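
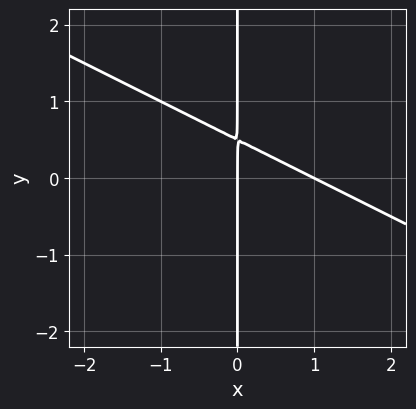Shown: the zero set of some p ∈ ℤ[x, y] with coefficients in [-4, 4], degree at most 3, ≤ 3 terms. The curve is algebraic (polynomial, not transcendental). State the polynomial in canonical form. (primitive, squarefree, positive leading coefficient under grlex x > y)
1. Degree: a generic line meets the curve in up to 2 points, so deg p = 2.
2. From the axis intercepts and sections: the visible y-axis segment lies entirely on the curve; among the integer gridlines, it crosses the x-axis at x ∈ {0, 1}.
3. Solving for integer coefficients yields p as stated.

x^2 + 2*x*y - x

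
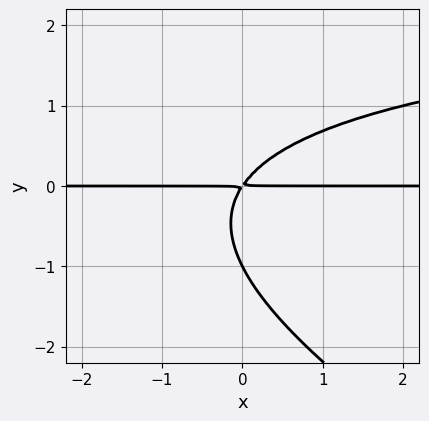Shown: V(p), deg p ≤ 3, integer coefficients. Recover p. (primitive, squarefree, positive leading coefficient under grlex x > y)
x*y^2 + 2*y^3 - 3*x*y + 2*y^2

First, degree: no degree-2 curve has this shape, so deg p = 3.
Then, from the axis intercepts and sections: every point of the x-axis in the box is on the curve; one y-axis crossing is at y = -1.
Finally, matching integer coefficients to the picture gives p.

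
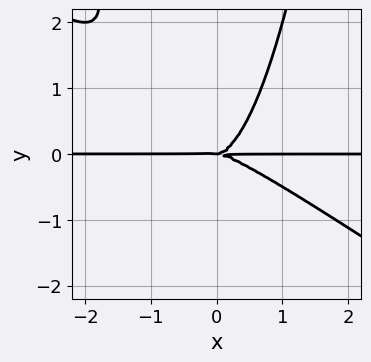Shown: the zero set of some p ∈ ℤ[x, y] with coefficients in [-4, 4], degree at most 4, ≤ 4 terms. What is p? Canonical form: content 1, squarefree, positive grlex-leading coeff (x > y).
2*x^3*y + 3*x^2*y^2 - 2*y^3

(a) deg p = 4. A generic line meets the curve in up to 4 points.
(b) Checking where it meets the axes: the visible x-axis segment lies entirely on the curve; one y-axis crossing is at y = 0.
(c) These observations pin down the coefficients.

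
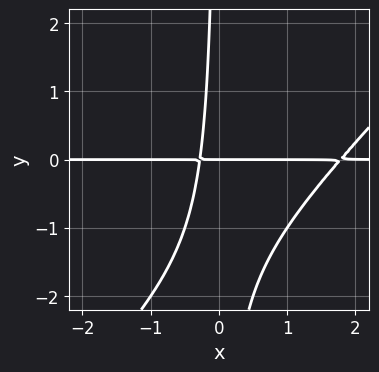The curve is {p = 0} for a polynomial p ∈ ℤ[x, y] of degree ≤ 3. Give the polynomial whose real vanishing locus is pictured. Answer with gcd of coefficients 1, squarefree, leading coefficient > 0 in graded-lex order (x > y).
2*x^2*y - 2*x*y^2 - 3*x*y - y

The degree is 3 — a generic line meets the curve in up to 3 points.
From the visible intercepts: every point of the x-axis in the box is on the curve; one y-axis crossing is at y = 0.
Together with the visible shape, these determine p as stated.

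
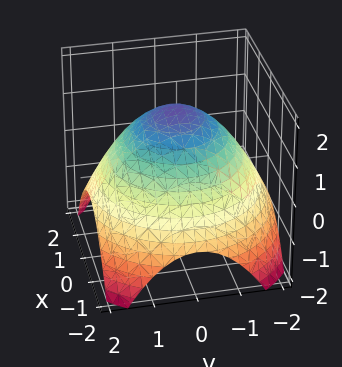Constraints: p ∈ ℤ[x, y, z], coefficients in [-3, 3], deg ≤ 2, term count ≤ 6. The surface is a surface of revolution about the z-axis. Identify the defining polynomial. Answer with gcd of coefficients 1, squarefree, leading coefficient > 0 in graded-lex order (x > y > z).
x^2 + y^2 + 2*z - 3

First, deg p = 2. A generic line meets the surface in up to 2 points.
Next, symmetries: rotational symmetry about the z-axis ⇒ p depends on x, y only through x² + y².
Next, against the integer gridlines: a circular section at z = 0 has radius between 1 and 2.
Finally, these observations pin down the coefficients.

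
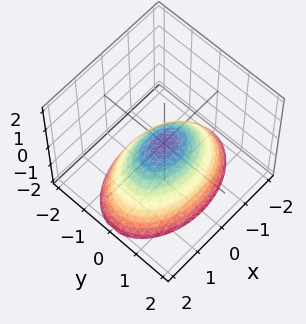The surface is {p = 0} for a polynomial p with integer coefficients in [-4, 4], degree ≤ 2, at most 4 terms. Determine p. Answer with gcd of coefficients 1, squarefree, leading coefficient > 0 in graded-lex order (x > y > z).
(a) Degree: a single bowl opening along one axis; a quadric, so deg p = 2.
(b) Symmetries: the x ↦ −x reflection is a symmetry, so x appears only in even powers; the y ↦ −y reflection is a symmetry, so y appears only in even powers.
(c) Checking where it meets the axes: it meets the z-axis at z = 0 (among the integer gridlines); one y-axis crossing is at y = 0.
(d) Together with the visible shape, these determine p as stated.

x^2 + 2*y^2 + 2*z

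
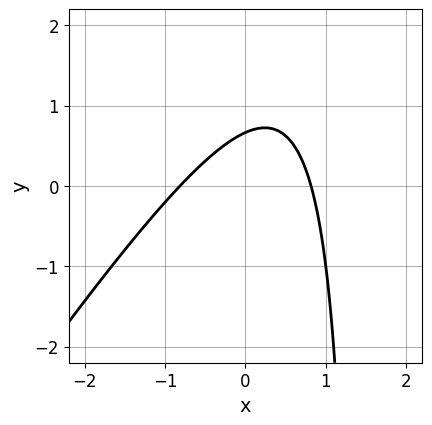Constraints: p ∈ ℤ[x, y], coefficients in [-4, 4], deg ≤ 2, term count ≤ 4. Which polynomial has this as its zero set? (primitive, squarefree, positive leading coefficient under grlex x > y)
3*x^2 - 2*x*y + 3*y - 2

First, degree: a generic line meets the curve in up to 2 points, so deg p = 2.
Finally, solving for integer coefficients yields p as stated.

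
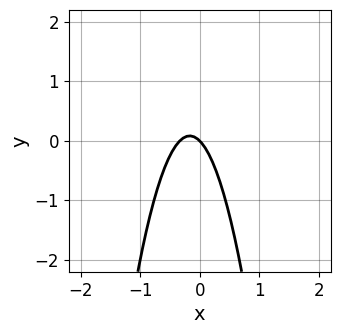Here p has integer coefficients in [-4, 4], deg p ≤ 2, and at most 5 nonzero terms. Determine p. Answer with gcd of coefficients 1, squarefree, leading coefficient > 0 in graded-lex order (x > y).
3*x^2 + x + y

1. deg p = 2. The shape is more complex than any degree-1 curve.
2. Reading off the gridlines: it meets the y-axis at y = 0 (among the integer gridlines); one x-axis crossing is at x = 0.
3. Solving for integer coefficients yields p as stated.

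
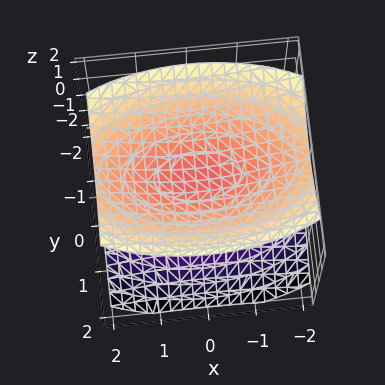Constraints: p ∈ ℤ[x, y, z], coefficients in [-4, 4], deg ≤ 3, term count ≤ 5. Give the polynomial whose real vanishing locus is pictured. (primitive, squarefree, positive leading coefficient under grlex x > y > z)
x^2 + 3*y^2 - 3*z^2 + 1

1. I count 2 distinct pieces.
2. The degree is 2 — two separate bowl-shaped sheets opening away from each other; a quadric.
3. Symmetries: the y ↦ −y reflection is a symmetry, so y appears only in even powers; it's symmetric under x → −x, forcing even powers of x; the z ↦ −z reflection is a symmetry, so z appears only in even powers.
4. Checking where it meets the axes: the surface avoids every integer x-axis point in the box; no y-intercept at any integer in the box.
5. Matching integer coefficients to the picture gives p.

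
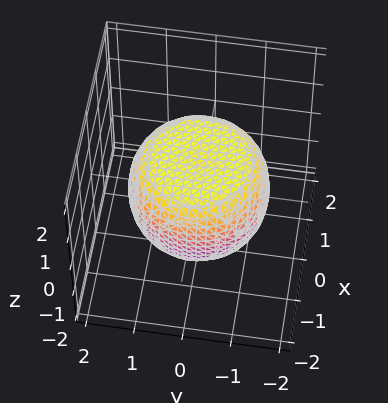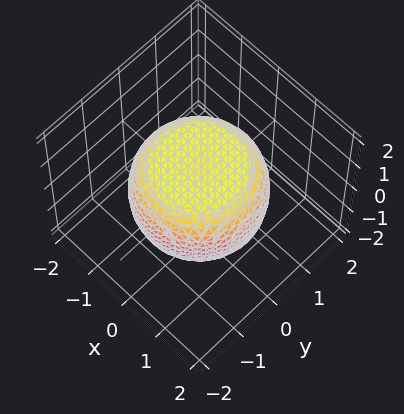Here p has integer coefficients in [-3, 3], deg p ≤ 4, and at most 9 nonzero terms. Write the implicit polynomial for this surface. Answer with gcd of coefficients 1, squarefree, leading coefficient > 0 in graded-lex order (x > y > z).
x^4 + 2*x^2*y^2 + y^4 - x^2 - y^2 + 2*z^2 - 2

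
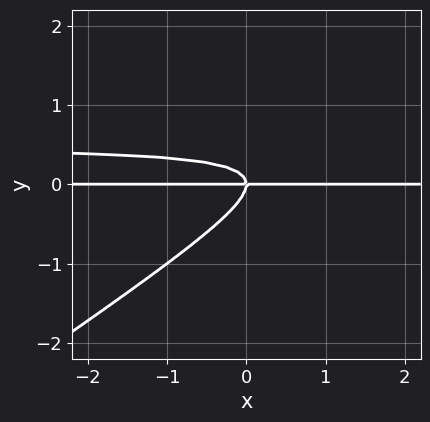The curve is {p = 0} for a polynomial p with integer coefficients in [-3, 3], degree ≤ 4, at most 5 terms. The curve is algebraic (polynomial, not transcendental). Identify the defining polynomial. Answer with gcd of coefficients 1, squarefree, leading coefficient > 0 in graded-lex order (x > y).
2*x*y^2 - 3*y^3 - x*y

1. Degree: no degree-2 curve has this shape, so deg p = 3.
2. Reading off the gridlines: it meets the y-axis at y = 0 (among the integer gridlines); every point of the x-axis in the box is on the curve.
3. The integer polynomial consistent with all of this is the stated p.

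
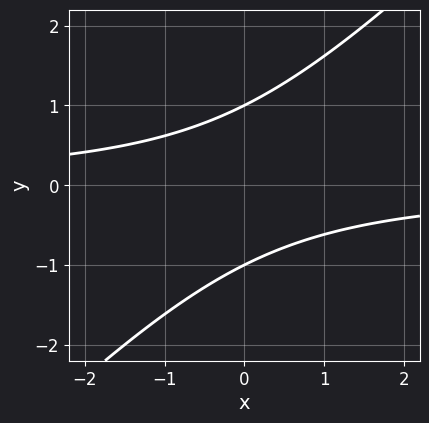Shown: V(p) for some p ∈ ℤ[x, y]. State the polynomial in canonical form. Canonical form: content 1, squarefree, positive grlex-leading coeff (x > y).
x*y - y^2 + 1

(a) deg p = 2. The shape is more complex than any degree-1 curve.
(b) From the axis intercepts and sections: it misses every integer gridline on the x-axis; among the integer gridlines, it crosses the y-axis at y ∈ {-1, 1}.
(c) Solving for integer coefficients yields p as stated.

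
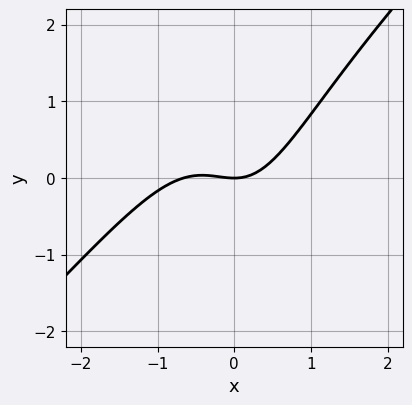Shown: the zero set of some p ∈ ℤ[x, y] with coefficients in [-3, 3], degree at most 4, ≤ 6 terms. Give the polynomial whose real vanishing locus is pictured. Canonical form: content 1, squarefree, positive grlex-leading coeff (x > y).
3*x^3 - 3*x^2*y + 2*x^2 - 3*y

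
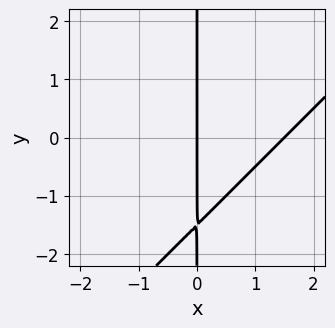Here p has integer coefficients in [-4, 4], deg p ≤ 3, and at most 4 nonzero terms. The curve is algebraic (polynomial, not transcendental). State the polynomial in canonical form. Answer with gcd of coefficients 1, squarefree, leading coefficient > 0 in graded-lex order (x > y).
1. deg p = 2.
2. Checking where it meets the axes: every point of the y-axis in the box is on the curve; it crosses the x-axis at the gridline x = 0.
3. Putting this together gives p.

2*x^2 - 2*x*y - 3*x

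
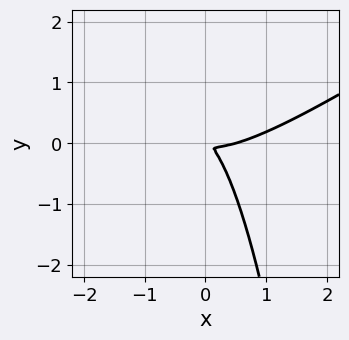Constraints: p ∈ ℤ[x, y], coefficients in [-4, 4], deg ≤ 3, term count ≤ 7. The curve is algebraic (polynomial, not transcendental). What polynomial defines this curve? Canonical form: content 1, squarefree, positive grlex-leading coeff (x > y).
First, deg p = 3. A generic line meets the curve in up to 3 points.
Finally, solving for integer coefficients yields p as stated.

2*x^3 - 3*x^2*y - x^2 - 2*x*y - 2*y^2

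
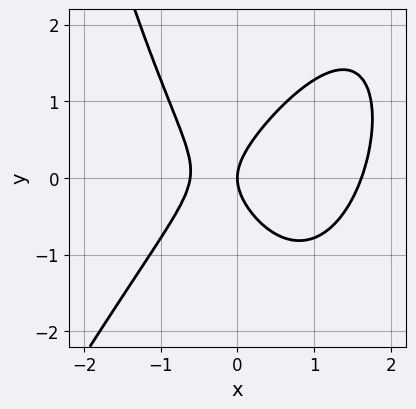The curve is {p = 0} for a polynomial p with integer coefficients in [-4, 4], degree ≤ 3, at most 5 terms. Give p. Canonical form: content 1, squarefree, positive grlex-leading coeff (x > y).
2*x^3 - x^2*y - 2*x^2 + 2*y^2 - 2*x

First, deg p = 3.
Next, from the visible intercepts: it crosses the x-axis at the gridline x = 0; one y-axis crossing is at y = 0.
Finally, assembling these constraints gives the stated polynomial.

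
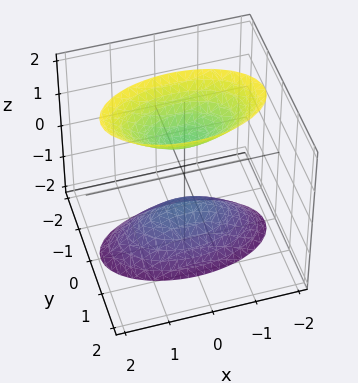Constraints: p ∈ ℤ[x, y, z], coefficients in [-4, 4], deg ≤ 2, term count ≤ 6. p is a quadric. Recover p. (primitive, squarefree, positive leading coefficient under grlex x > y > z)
There are 2 components.
The degree is 2 — two separate bowl-shaped sheets opening away from each other; a quadric.
Symmetries: it's symmetric under y → −y, forcing even powers of y; the x ↦ −x reflection is a symmetry, so x appears only in even powers; the z ↦ −z reflection is a symmetry, so z appears only in even powers.
From the visible intercepts: it misses every integer gridline on the y-axis; among the integer gridlines, it crosses the z-axis at z ∈ {-1, 1}; the surface avoids every integer x-axis point in the box.
These observations pin down the coefficients.

x^2 + 3*y^2 - z^2 + 1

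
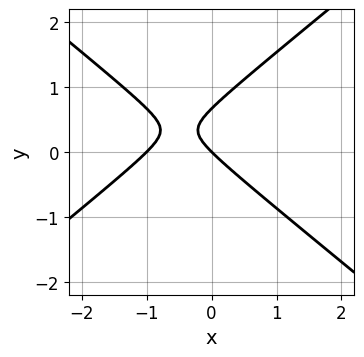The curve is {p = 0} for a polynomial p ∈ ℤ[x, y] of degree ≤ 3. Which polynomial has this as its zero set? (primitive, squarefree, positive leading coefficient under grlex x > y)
2*x^2 - 3*y^2 + 2*x + 2*y

1. Degree: the shape is more complex than any degree-1 curve, so deg p = 2.
2. Observable constraints: the x-axis gridline crossings are at x ∈ {-1, 0}; it meets the y-axis at y = 0 (among the integer gridlines).
3. The integer polynomial consistent with all of this is the stated p.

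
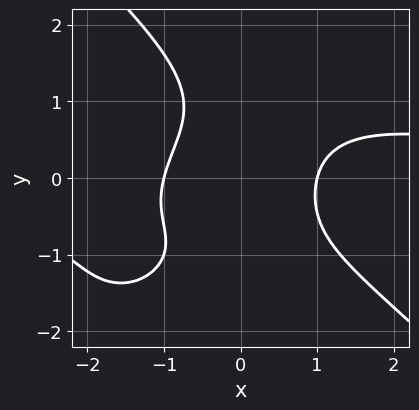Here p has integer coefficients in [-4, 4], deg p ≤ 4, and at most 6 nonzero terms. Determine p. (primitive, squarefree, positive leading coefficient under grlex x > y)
(a) The degree is 4 — no degree-3 curve has this shape.
(b) From the axis intercepts and sections: among the integer gridlines, it crosses the x-axis at x ∈ {-1, 1}; the curve avoids every integer y-axis point in the box.
(c) Solving for integer coefficients yields p as stated.

x^3*y + y^4 + 2*x*y^2 - 2*x^2 + 2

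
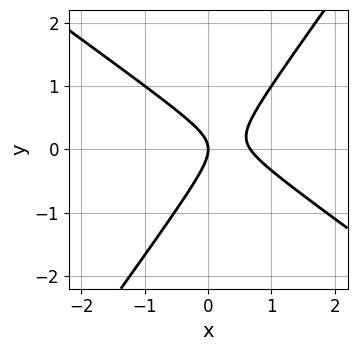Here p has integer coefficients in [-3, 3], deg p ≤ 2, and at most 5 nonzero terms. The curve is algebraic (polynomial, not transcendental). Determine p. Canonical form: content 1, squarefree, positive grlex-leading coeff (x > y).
3*x^2 + 2*x*y - 3*y^2 - 2*x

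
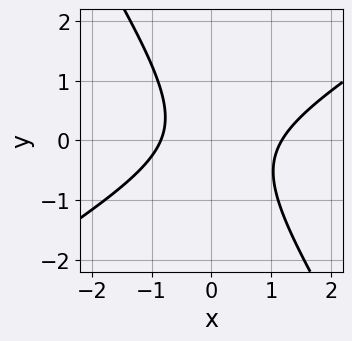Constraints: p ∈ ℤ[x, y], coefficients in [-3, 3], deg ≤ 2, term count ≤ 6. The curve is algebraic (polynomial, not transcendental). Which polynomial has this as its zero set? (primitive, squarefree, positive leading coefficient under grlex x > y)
3*x^2 - 3*x*y - 3*y^2 - x - 3

1. Degree: no degree-1 curve has this shape, so deg p = 2.
2. From the visible intercepts: it misses every integer gridline on the y-axis.
3. Fitting integer coefficients to these (and the overall shape) gives p.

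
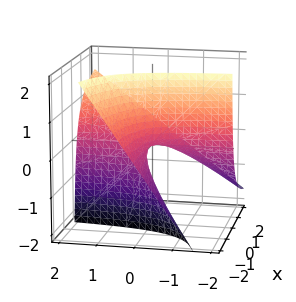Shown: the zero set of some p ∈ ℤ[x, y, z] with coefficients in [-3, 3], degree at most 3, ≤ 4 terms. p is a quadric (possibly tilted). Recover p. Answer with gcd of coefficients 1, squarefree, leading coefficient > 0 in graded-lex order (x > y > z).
First, deg p = 2.
Then, from the axis intercepts and sections: every point of the x-axis in the box is on the surface; every point of the y-axis in the box is on the surface; one z-axis crossing is at z = 0.
Finally, fitting integer coefficients to these (and the overall shape) gives p.

3*x*y - 3*x*z - 2*z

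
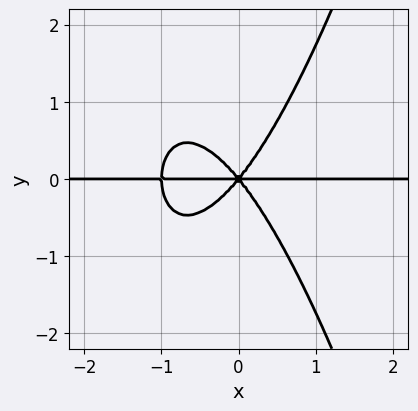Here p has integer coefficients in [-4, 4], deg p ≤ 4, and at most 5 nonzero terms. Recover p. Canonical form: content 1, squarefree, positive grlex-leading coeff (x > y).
3*x^3*y + 3*x^2*y - 2*y^3

1. The degree is 4 — no degree-3 curve has this shape.
2. From the axis intercepts and sections: it meets the y-axis at y = 0 (among the integer gridlines); the visible x-axis segment lies entirely on the curve.
3. The integer polynomial consistent with all of this is the stated p.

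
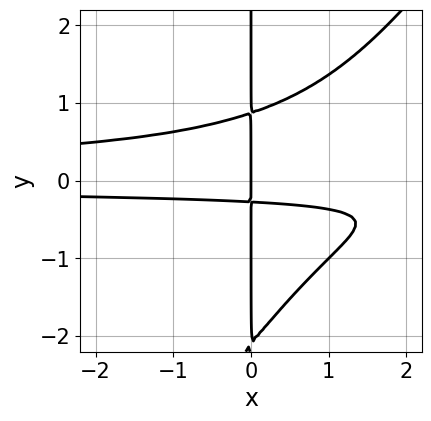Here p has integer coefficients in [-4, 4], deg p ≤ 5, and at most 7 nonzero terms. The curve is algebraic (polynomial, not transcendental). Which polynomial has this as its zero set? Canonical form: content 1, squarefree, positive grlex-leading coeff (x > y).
The degree is 4 — a generic line meets the curve in up to 4 points.
Against the integer gridlines: it crosses the x-axis at the gridline x = 0; every point of the y-axis in the box is on the curve.
Solving for integer coefficients yields p as stated.

3*x^2*y^2 - 2*x*y^3 - 3*x*y^2 + 3*x*y + x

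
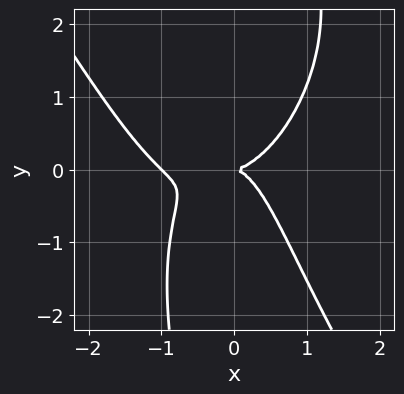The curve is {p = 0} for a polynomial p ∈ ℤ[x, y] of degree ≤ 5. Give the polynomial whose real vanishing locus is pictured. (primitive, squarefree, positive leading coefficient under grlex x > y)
3*x^4 + x*y^3 + 3*x^3 - 3*x^2*y - 3*y^2

(a) deg p = 4.
(b) Checking where it meets the axes: it meets the y-axis at y = 0 (among the integer gridlines); among the integer gridlines, it crosses the x-axis at x ∈ {-1, 0}.
(c) These observations pin down the coefficients.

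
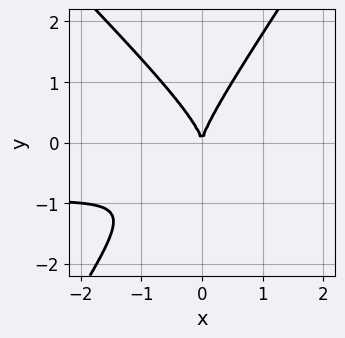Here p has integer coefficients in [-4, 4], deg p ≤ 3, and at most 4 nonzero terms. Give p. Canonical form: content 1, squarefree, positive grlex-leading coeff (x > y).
3*x^2*y + x*y^2 - 2*y^3 + 3*x^2

First, degree: a generic line meets the curve in up to 3 points, so deg p = 3.
Next, observable constraints: it crosses the x-axis at the gridline x = 0; it crosses the y-axis at the gridline y = 0.
Finally, putting this together gives p.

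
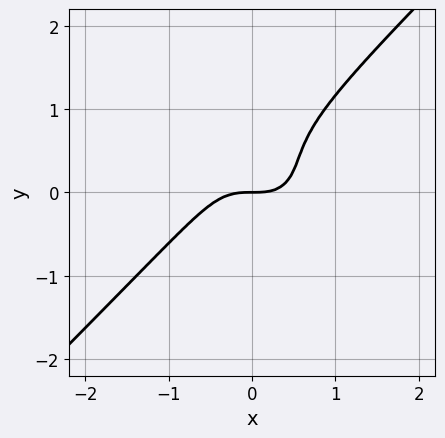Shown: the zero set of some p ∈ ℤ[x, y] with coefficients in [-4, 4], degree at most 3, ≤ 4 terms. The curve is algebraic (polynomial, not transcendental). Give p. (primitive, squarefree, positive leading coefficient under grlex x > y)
The degree is 3 — a generic line meets the curve in up to 3 points.
From the visible intercepts: it crosses the x-axis at the gridline x = 0; it meets the y-axis at y = 0 (among the integer gridlines).
Assembling these constraints gives the stated polynomial.

3*x^3 - 3*y^3 + 3*y^2 - 2*y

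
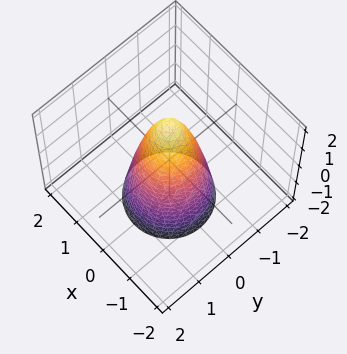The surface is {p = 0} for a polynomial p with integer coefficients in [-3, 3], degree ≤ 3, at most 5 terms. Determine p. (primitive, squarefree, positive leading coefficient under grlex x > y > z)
1. Degree: a generic line meets the surface in up to 2 points, so deg p = 2.
2. Symmetries: the surface is invariant under rotation about z: p = q(x² + y², z).
3. Checking where it meets the axes: a circular section at z = -1 has radius exactly 1; it crosses the z-axis at the gridline z = 2.
4. These observations pin down the coefficients.

3*x^2 + 3*y^2 + z - 2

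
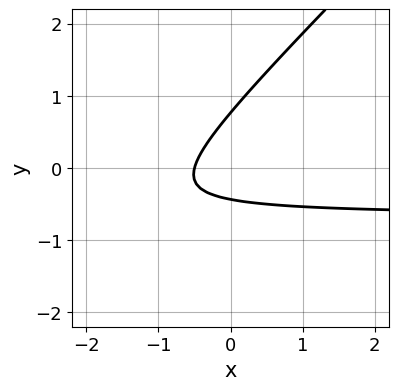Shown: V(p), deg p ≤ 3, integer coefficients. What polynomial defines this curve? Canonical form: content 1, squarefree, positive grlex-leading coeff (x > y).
3*x*y - 3*y^2 + 2*x + y + 1

1. Degree: a generic line meets the curve in up to 2 points, so deg p = 2.
2. Matching integer coefficients to the picture gives p.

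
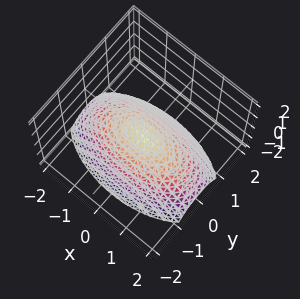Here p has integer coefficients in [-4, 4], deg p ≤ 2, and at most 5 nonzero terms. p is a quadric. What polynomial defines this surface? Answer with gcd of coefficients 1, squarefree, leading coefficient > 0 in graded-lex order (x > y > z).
x^2 + 3*y^2 + 3*z

(a) The degree is 2 — a single bowl opening along one axis; a quadric.
(b) Symmetries: the y ↦ −y reflection is a symmetry, so y appears only in even powers; mirror symmetry x ↦ −x ⇒ only even powers of x.
(c) From the visible intercepts: one z-axis crossing is at z = 0; one y-axis crossing is at y = 0.
(d) Solving for integer coefficients yields p as stated.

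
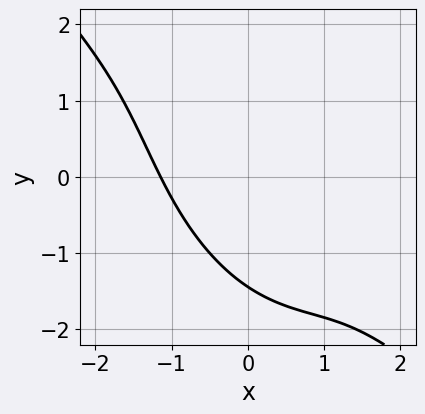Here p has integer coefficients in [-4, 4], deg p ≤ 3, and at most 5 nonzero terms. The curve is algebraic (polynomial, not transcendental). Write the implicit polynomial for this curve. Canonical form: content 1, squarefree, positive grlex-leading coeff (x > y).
deg p = 3.
Matching integer coefficients to the picture gives p.

2*x^3 + 3*x^2*y + 2*x*y^2 + y^3 + 3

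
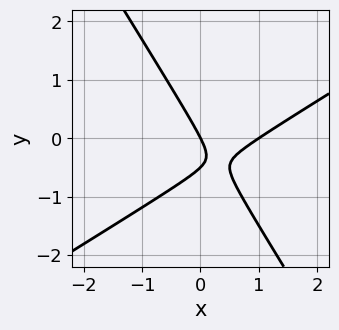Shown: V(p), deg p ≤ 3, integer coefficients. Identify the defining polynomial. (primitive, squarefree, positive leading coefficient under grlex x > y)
First, deg p = 2.
Then, from the visible intercepts: the x-axis gridline crossings are at x ∈ {0, 1}; it crosses the y-axis at the gridline y = 0.
Finally, the integer polynomial consistent with all of this is the stated p.

2*x^2 - 2*x*y - 2*y^2 - 2*x - y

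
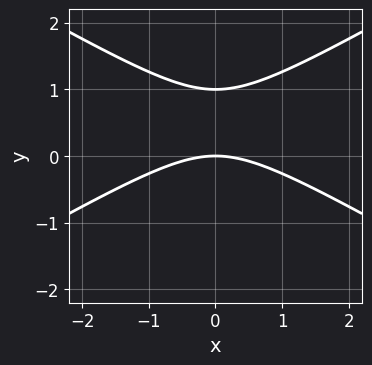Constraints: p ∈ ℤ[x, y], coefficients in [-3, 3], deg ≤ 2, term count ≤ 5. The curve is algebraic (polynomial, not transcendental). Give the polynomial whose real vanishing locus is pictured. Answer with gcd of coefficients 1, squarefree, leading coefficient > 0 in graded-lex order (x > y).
x^2 - 3*y^2 + 3*y

First, deg p = 2. The shape is more complex than any degree-1 curve.
Next, symmetries: mirror symmetry x ↦ −x ⇒ only even powers of x.
Then, from the axis intercepts and sections: it crosses the x-axis at the gridline x = 0; the y-axis gridline crossings are at y ∈ {0, 1}.
Finally, fitting integer coefficients to these (and the overall shape) gives p.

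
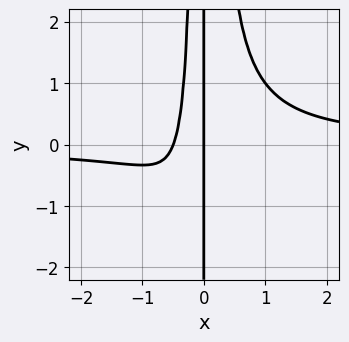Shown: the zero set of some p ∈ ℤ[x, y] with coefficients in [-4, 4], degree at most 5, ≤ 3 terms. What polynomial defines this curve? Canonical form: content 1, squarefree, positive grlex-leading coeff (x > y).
3*x^3*y - 2*x^2 - x

Degree: no degree-3 curve has this shape, so deg p = 4.
From the axis intercepts and sections: it crosses the x-axis at the gridline x = 0; every point of the y-axis in the box is on the curve.
Fitting integer coefficients to these (and the overall shape) gives p.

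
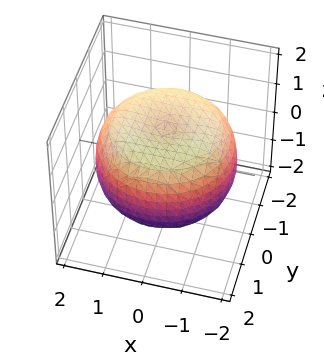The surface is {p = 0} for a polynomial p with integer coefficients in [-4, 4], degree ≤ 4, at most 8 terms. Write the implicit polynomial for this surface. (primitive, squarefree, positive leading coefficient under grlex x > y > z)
x^4 + 2*x^2*y^2 + y^4 - 2*x^2 - 2*y^2 + 3*z^2 - 3

1. deg p = 4. A generic line meets the surface in up to 4 points.
2. Symmetry: the surface is invariant under rotation about z: p = q(x² + y², z).
3. From the axis intercepts and sections: a circular section at z = 0 has radius between 1 and 2; the z-axis gridline crossings are at z ∈ {-1, 1}.
4. Fitting integer coefficients to these (and the overall shape) gives p.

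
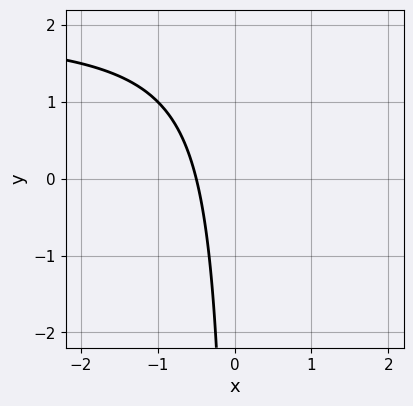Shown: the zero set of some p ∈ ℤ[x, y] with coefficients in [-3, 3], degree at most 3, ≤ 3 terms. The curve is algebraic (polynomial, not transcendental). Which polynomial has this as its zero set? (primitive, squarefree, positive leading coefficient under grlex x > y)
1. deg p = 2. The shape is more complex than any degree-1 curve.
2. From the visible intercepts: it misses every integer gridline on the y-axis.
3. Solving for integer coefficients yields p as stated.

x*y - 2*x - 1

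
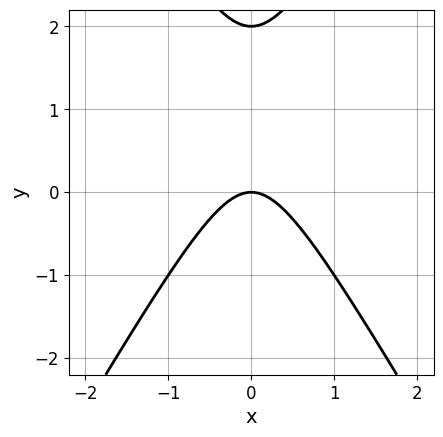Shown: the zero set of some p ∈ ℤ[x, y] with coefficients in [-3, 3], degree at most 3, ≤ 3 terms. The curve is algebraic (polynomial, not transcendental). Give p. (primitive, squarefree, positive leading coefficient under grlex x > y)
1. deg p = 2. No degree-1 curve has this shape.
2. Symmetries: mirror symmetry x ↦ −x ⇒ only even powers of x.
3. Observable constraints: among the integer gridlines, it crosses the y-axis at y ∈ {0, 2}; one x-axis crossing is at x = 0.
4. Solving for integer coefficients yields p as stated.

3*x^2 - y^2 + 2*y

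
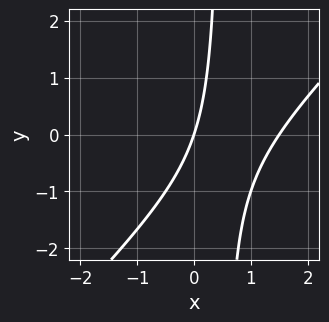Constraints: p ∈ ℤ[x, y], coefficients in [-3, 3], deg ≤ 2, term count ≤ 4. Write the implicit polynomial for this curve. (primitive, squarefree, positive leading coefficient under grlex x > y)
2*x^2 - 2*x*y - 3*x + y

First, deg p = 2. A generic line meets the curve in up to 2 points.
Next, checking where it meets the axes: it crosses the x-axis at the gridline x = 0; it crosses the y-axis at the gridline y = 0.
Finally, these observations pin down the coefficients.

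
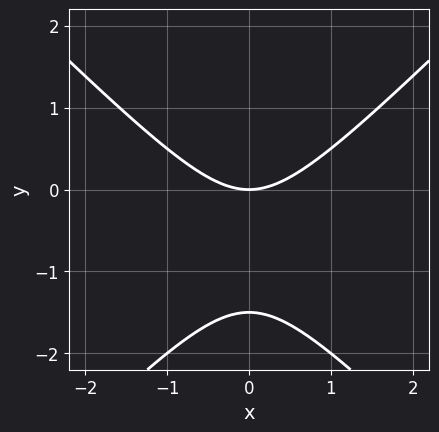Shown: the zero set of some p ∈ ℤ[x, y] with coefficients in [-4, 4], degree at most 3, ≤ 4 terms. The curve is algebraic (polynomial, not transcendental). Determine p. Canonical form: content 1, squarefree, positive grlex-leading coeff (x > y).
2*x^2 - 2*y^2 - 3*y

1. deg p = 2. A generic line meets the curve in up to 2 points.
2. Symmetries: the x ↦ −x reflection is a symmetry, so x appears only in even powers.
3. Checking where it meets the axes: it crosses the y-axis at the gridline y = 0; it crosses the x-axis at the gridline x = 0.
4. Fitting integer coefficients to these (and the overall shape) gives p.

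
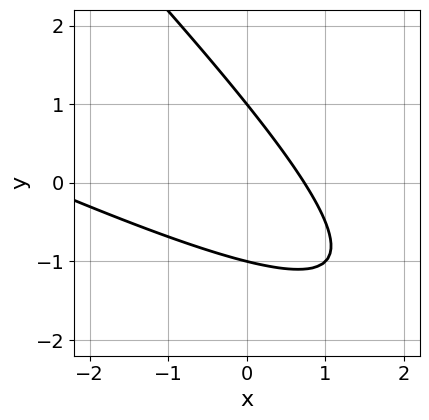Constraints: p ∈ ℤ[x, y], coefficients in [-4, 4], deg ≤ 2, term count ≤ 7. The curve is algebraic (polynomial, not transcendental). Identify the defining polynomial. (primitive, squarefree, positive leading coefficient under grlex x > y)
x^2 + 3*x*y + 2*y^2 + 2*x - 2

(a) deg p = 2.
(b) From the axis intercepts and sections: the y-axis gridline crossings are at y ∈ {-1, 1}.
(c) These observations pin down the coefficients.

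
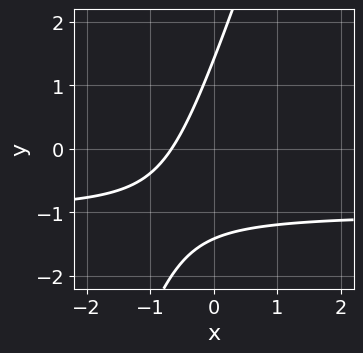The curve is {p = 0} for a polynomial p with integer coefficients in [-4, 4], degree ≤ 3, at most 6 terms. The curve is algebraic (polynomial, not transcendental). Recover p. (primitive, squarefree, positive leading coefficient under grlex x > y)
First, deg p = 2. The shape is more complex than any degree-1 curve.
Finally, matching integer coefficients to the picture gives p.

3*x*y - y^2 + 3*x + 2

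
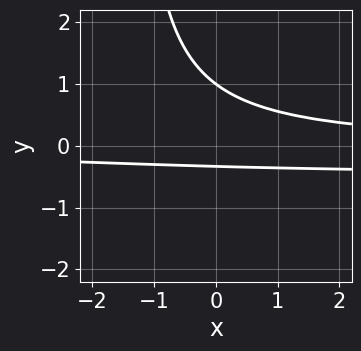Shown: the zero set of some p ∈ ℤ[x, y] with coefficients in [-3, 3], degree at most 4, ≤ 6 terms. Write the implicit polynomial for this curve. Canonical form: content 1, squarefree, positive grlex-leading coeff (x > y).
(a) Degree: no degree-2 curve has this shape, so deg p = 3.
(b) From the visible intercepts: the curve avoids every integer x-axis point in the box; it crosses the y-axis at the gridline y = 1.
(c) The integer polynomial consistent with all of this is the stated p.

2*x*y^2 + x*y + 3*y^2 - 2*y - 1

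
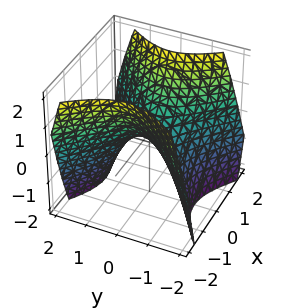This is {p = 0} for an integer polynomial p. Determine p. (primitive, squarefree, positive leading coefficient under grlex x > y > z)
x^2 - y^2 - z

Degree: a hyperbolic paraboloid; a quadric, so deg p = 2.
Symmetries: the y ↦ −y reflection is a symmetry, so y appears only in even powers; the x ↦ −x reflection is a symmetry, so x appears only in even powers.
Reading off the gridlines: it meets the z-axis at z = 0 (among the integer gridlines); it meets the y-axis at y = 0 (among the integer gridlines).
Fitting integer coefficients to these (and the overall shape) gives p.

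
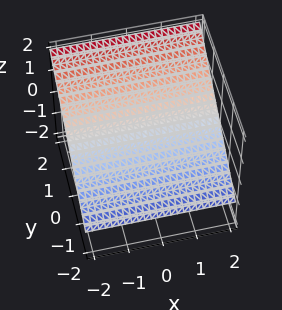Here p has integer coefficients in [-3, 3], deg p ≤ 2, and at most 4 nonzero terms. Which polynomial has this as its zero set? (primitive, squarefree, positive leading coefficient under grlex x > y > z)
(a) Degree: the surface is flat (a plane), so deg p = 1.
(b) Observable constraints: one y-axis crossing is at y = -1; the surface avoids every integer x-axis point in the box.
(c) The integer polynomial consistent with all of this is the stated p.

2*y - 3*z + 2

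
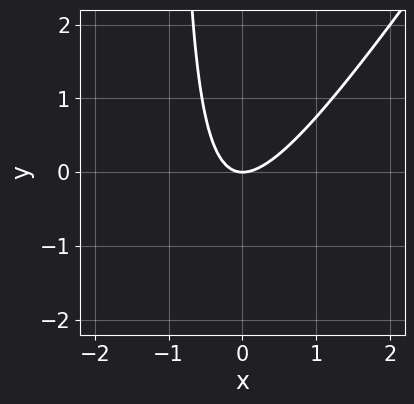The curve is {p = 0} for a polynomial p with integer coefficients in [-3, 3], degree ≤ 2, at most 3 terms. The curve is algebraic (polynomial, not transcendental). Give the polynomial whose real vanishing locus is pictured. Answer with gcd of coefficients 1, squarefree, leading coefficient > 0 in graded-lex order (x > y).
3*x^2 - 2*x*y - 2*y

1. deg p = 2. The shape is more complex than any degree-1 curve.
2. Against the integer gridlines: it crosses the y-axis at the gridline y = 0; one x-axis crossing is at x = 0.
3. Solving for integer coefficients yields p as stated.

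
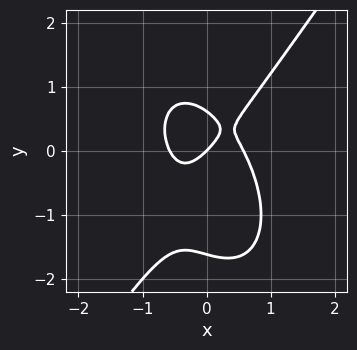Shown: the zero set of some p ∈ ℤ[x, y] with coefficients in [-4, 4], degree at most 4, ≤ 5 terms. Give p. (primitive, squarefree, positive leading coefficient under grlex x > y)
3*x^3 - y^3 - y^2 - x + y

First, degree: the shape is more complex than any degree-2 curve, so deg p = 3.
Then, from the visible intercepts: it meets the y-axis at y = 0 (among the integer gridlines); it meets the x-axis at x = 0 (among the integer gridlines).
Finally, the integer polynomial consistent with all of this is the stated p.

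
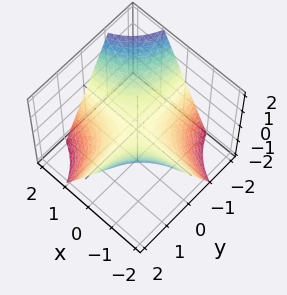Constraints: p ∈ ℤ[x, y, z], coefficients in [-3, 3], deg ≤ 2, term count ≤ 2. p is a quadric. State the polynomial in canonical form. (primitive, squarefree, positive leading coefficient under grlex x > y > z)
x*y + z

First, degree: a saddle surface; a quadric, so deg p = 2.
Next, against the integer gridlines: one z-axis crossing is at z = 0; the visible y-axis segment lies entirely on the surface; every point of the x-axis in the box is on the surface.
Finally, putting this together gives p.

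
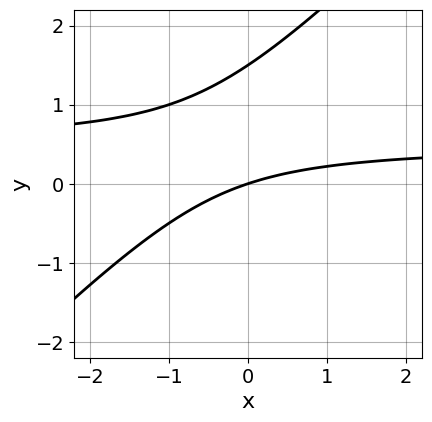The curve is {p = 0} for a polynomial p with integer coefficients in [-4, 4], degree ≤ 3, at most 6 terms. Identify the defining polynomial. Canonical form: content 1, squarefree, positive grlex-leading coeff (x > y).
2*x*y - 2*y^2 - x + 3*y

(a) deg p = 2.
(b) Reading off the gridlines: one x-axis crossing is at x = 0; it crosses the y-axis at the gridline y = 0.
(c) Fitting integer coefficients to these (and the overall shape) gives p.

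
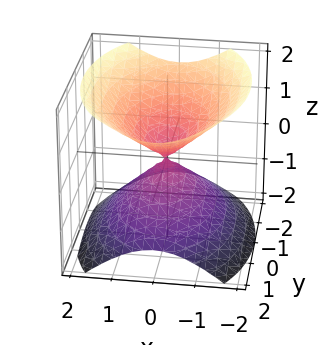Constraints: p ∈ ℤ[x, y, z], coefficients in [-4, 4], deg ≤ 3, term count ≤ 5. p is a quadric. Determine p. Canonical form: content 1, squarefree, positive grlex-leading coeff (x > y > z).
There are 2 components. They look like related sheets of one shape, so recover p as a whole.
Degree: a double cone through the origin; a quadric, so deg p = 2.
Symmetries: mirror symmetry z ↦ −z ⇒ only even powers of z; it's symmetric under x → −x, forcing even powers of x; it's symmetric under y → −y, forcing even powers of y.
Observable constraints: it crosses the z-axis at the gridline z = 0; it meets the y-axis at y = 0 (among the integer gridlines); one x-axis crossing is at x = 0.
The integer polynomial consistent with all of this is the stated p.

2*x^2 + y^2 - 2*z^2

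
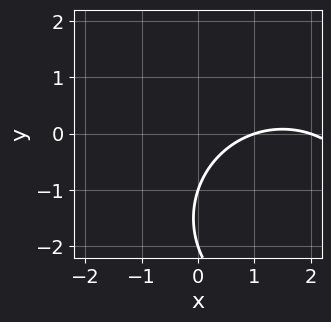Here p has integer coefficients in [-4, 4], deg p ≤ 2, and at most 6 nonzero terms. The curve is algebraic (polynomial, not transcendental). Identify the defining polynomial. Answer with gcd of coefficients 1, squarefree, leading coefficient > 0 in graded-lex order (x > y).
x^2 + y^2 - 3*x + 3*y + 2

The degree is 2 — a generic line meets the curve in up to 2 points.
From the axis intercepts and sections: the x-axis gridline crossings are at x ∈ {1, 2}; among the integer gridlines, it crosses the y-axis at y ∈ {-2, -1}.
Solving for integer coefficients yields p as stated.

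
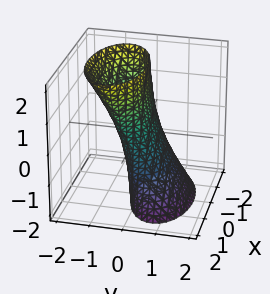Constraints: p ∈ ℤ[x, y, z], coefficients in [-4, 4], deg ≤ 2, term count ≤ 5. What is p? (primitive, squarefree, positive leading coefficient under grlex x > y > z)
(a) deg p = 2.
(b) From the visible intercepts: no z-intercept at any integer in the box; the x-axis gridline crossings are at x ∈ {-1, 1}.
(c) Putting this together gives p.

x^2 + 3*y^2 + 2*y*z - 1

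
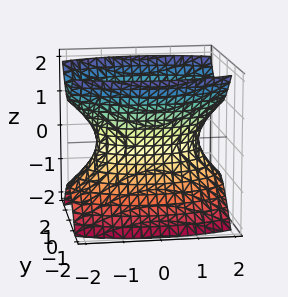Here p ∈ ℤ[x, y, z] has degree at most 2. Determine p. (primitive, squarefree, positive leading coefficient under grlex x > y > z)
1. The degree is 2 — one connected sheet with a waist; a quadric.
2. Symmetries: it's symmetric under z → −z, forcing even powers of z; mirror symmetry x ↦ −x ⇒ only even powers of x; it's symmetric under y → −y, forcing even powers of y.
3. From the visible intercepts: the surface avoids every integer z-axis point in the box.
4. Solving for integer coefficients yields p as stated.

x^2 + 3*y^2 - 2*z^2 - 2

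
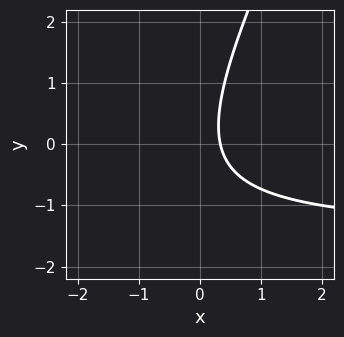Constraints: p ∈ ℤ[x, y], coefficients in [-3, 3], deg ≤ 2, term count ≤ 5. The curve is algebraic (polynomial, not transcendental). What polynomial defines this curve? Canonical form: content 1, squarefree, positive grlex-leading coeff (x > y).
2*x*y - y^2 + 3*x - 1

(a) deg p = 2. No degree-1 curve has this shape.
(b) Against the integer gridlines: the curve avoids every integer y-axis point in the box.
(c) Assembling these constraints gives the stated polynomial.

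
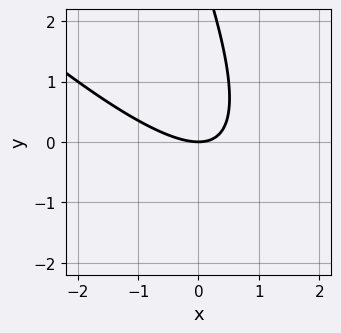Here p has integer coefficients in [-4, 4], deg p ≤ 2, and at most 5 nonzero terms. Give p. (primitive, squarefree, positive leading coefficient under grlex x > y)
2*x^2 + 3*x*y + y^2 - 3*y

First, the degree is 2 — the shape is more complex than any degree-1 curve.
Next, observable constraints: it crosses the y-axis at the gridline y = 0; one x-axis crossing is at x = 0.
Finally, matching integer coefficients to the picture gives p.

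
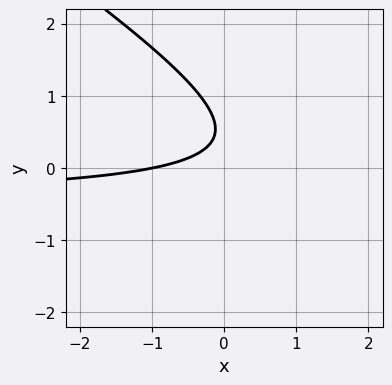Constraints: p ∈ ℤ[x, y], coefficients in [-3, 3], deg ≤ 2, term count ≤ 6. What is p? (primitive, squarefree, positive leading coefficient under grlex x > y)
2*x*y + 3*y^2 + x - 3*y + 1

1. deg p = 2.
2. Observable constraints: the curve avoids every integer y-axis point in the box; one x-axis crossing is at x = -1.
3. These observations pin down the coefficients.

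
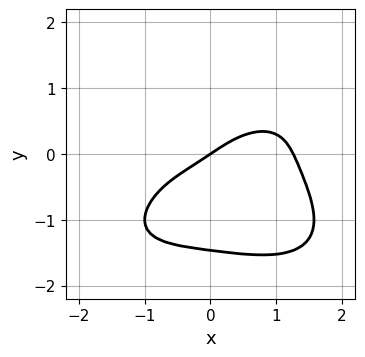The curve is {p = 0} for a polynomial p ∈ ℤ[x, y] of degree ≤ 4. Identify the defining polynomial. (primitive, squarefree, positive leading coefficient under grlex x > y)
x^4 + 3*y^4 + 3*y^3 - 2*x + 3*y

deg p = 4. No degree-3 curve has this shape.
Reading off the gridlines: it meets the x-axis at x = 0 (among the integer gridlines); it meets the y-axis at y = 0 (among the integer gridlines).
The integer polynomial consistent with all of this is the stated p.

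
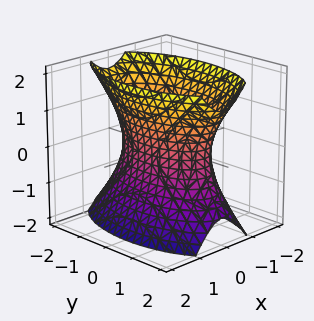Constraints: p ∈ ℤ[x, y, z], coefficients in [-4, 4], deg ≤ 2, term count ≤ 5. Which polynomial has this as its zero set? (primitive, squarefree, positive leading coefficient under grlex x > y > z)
First, deg p = 2. One connected sheet with a waist; a quadric.
Then, symmetries: the x ↦ −x reflection is a symmetry, so x appears only in even powers; the z ↦ −z reflection is a symmetry, so z appears only in even powers; mirror symmetry y ↦ −y ⇒ only even powers of y.
Then, reading off the gridlines: it misses every integer gridline on the z-axis.
Finally, putting this together gives p.

3*x^2 + y^2 - z^2 - 2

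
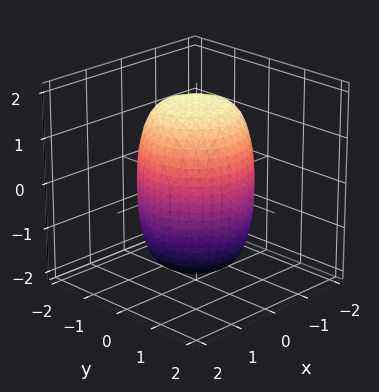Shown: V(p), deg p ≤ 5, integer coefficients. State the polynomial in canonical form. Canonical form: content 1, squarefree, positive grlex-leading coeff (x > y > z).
Degree: a generic line meets the surface in up to 4 points, so deg p = 4.
Symmetry: the surface is invariant under rotation about z: p = q(x² + y², z).
From the axis intercepts and sections: a circular section at z = 1 has radius between 1 and 2.
Solving for integer coefficients yields p as stated.

2*x^4 + 4*x^2*y^2 + 2*y^4 - x^2 - y^2 + z^2 - 3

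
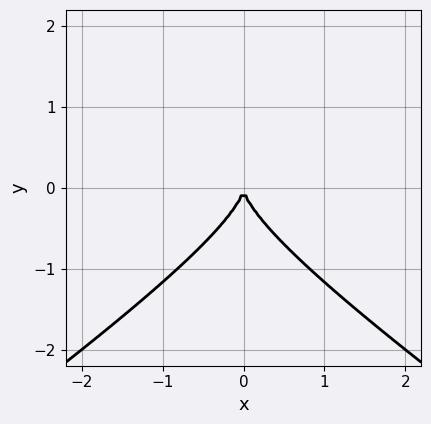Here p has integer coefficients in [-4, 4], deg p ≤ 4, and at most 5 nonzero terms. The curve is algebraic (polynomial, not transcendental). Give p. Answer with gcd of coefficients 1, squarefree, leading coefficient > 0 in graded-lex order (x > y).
x^2*y - 2*y^3 - 2*x^2

1. deg p = 3. A generic line meets the curve in up to 3 points.
2. Symmetries: it's symmetric under x → −x, forcing even powers of x.
3. Checking where it meets the axes: one x-axis crossing is at x = 0; it meets the y-axis at y = 0 (among the integer gridlines).
4. Together with the visible shape, these determine p as stated.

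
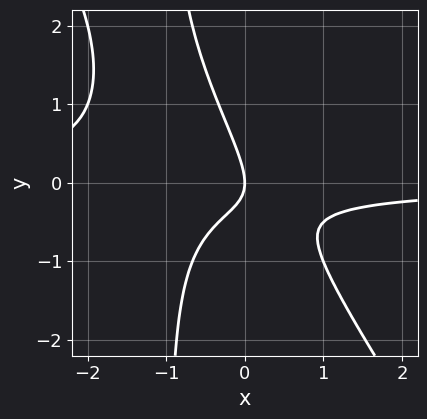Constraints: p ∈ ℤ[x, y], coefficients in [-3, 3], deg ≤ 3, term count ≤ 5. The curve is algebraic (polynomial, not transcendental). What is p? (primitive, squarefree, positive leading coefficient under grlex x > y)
1. Degree: a generic line meets the curve in up to 3 points, so deg p = 3.
2. Against the integer gridlines: it crosses the y-axis at the gridline y = 0; it crosses the x-axis at the gridline x = 0.
3. Solving for integer coefficients yields p as stated.

3*x^2*y + 2*x*y^2 + 3*x*y + 2*y^2 + 2*x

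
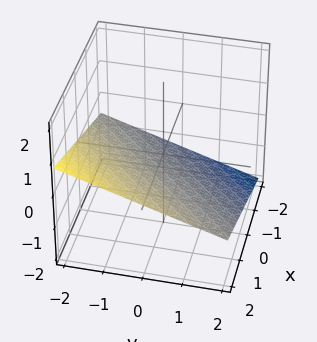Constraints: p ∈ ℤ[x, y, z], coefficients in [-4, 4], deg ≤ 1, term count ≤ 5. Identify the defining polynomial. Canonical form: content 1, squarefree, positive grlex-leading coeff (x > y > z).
First, deg p = 1. Every cross-section is a straight line — this is a plane.
Next, checking where it meets the axes: one y-axis crossing is at y = -2; it crosses the x-axis at the gridline x = 2.
Finally, matching integer coefficients to the picture gives p.

x - y - 3*z - 2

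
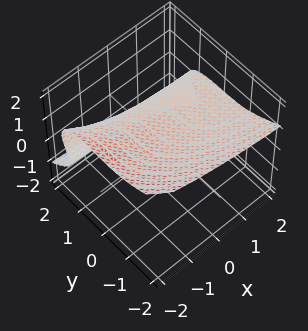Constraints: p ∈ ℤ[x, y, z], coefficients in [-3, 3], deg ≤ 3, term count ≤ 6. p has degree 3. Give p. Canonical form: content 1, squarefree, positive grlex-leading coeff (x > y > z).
2*x*z^2 + y^3 + 3*z^3 - 2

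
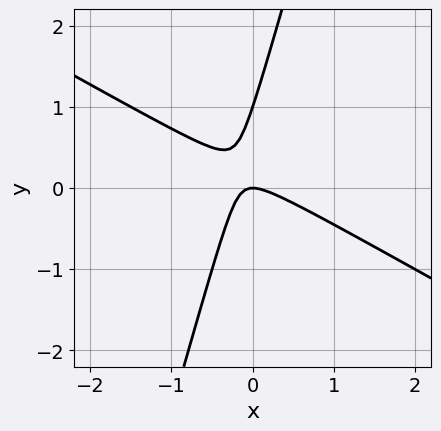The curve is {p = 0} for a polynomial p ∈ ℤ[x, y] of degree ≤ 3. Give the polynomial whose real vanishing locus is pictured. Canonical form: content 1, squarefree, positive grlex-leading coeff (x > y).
1. The degree is 2 — a generic line meets the curve in up to 2 points.
2. Against the integer gridlines: the y-axis gridline crossings are at y ∈ {0, 1}; one x-axis crossing is at x = 0.
3. Putting this together gives p.

2*x^2 + 3*x*y - y^2 + y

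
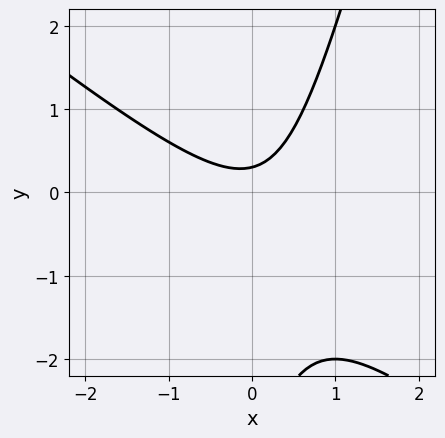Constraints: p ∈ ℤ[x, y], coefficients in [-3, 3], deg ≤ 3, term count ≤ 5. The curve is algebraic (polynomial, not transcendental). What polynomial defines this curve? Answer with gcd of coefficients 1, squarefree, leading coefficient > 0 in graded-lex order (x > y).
1. Degree: a generic line meets the curve in up to 2 points, so deg p = 2.
2. Against the integer gridlines: it misses every integer gridline on the x-axis.
3. Solving for integer coefficients yields p as stated.

3*x^2 + 3*x*y - y^2 - 3*y + 1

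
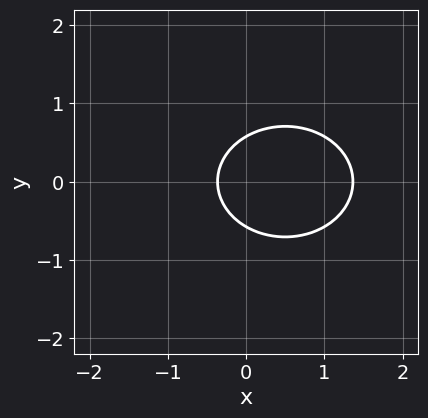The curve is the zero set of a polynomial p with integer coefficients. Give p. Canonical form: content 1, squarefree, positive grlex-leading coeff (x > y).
First, the degree is 2 — the shape is more complex than any degree-1 curve.
Then, symmetries: the y ↦ −y reflection is a symmetry, so y appears only in even powers.
Finally, fitting integer coefficients to these (and the overall shape) gives p.

2*x^2 + 3*y^2 - 2*x - 1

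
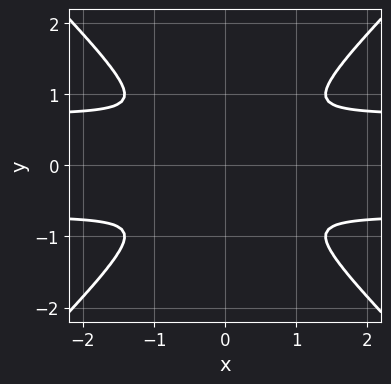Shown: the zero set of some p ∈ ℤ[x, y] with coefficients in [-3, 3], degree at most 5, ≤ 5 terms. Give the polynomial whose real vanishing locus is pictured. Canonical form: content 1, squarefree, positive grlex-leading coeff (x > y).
1. The degree is 4 — a generic line meets the curve in up to 4 points.
2. Symmetries: mirror symmetry x ↦ −x ⇒ only even powers of x; the y ↦ −y reflection is a symmetry, so y appears only in even powers.
3. These observations pin down the coefficients.

2*x^2*y^2 - 2*y^4 - x^2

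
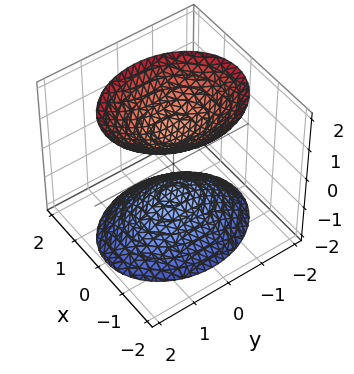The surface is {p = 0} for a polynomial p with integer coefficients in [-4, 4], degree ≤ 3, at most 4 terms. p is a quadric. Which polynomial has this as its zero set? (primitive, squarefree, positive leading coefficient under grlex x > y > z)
3*x^2 + 2*y^2 - 2*z^2 + 2

1. I count 2 distinct pieces. They look like related sheets of one shape, so recover p as a whole.
2. The degree is 2 — two sheets facing apart; a quadric.
3. Symmetries: mirror symmetry z ↦ −z ⇒ only even powers of z; it's symmetric under x → −x, forcing even powers of x; mirror symmetry y ↦ −y ⇒ only even powers of y.
4. From the axis intercepts and sections: it misses every integer gridline on the x-axis; it misses every integer gridline on the y-axis; among the integer gridlines, it crosses the z-axis at z ∈ {-1, 1}.
5. Assembling these constraints gives the stated polynomial.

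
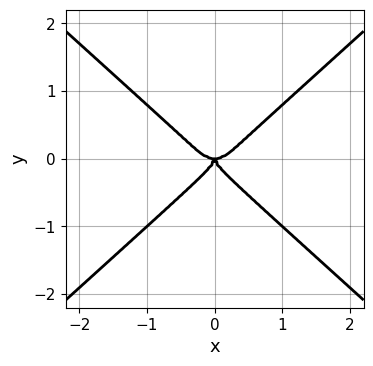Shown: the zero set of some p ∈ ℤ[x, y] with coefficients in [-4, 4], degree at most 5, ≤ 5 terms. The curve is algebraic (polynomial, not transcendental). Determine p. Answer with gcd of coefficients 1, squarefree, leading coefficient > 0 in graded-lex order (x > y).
First, deg p = 4. No degree-3 curve has this shape.
Next, symmetries: it's symmetric under x → −x, forcing even powers of x.
Next, against the integer gridlines: it meets the x-axis at x = 0 (among the integer gridlines); it meets the y-axis at y = 0 (among the integer gridlines).
Finally, matching integer coefficients to the picture gives p.

2*x^4 - 3*y^4 - x^2*y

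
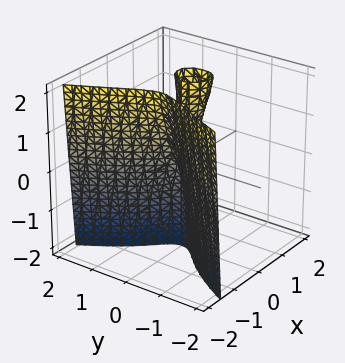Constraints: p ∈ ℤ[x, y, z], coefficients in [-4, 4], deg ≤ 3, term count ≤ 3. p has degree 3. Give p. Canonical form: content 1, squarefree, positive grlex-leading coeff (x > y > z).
(a) I count 2 distinct pieces.
(b) Degree: no degree-2 surface has this shape, so deg p = 3.
(c) From the visible intercepts: every point of the z-axis in the box is on the surface; it crosses the x-axis at the gridline x = 0; it meets the y-axis at y = 0 (among the integer gridlines).
(d) These observations pin down the coefficients.

3*x^3 - x*z + 3*y^2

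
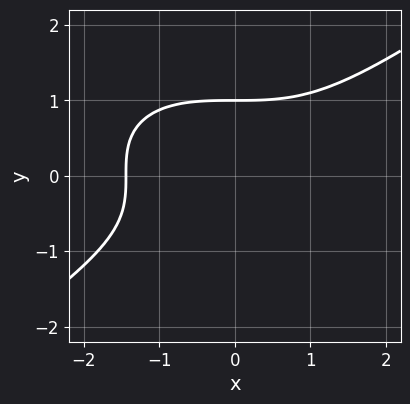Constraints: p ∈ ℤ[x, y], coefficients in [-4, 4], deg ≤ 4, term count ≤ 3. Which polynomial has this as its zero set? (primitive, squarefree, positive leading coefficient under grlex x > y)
First, the degree is 3 — no degree-2 curve has this shape.
Next, from the axis intercepts and sections: one y-axis crossing is at y = 1.
Finally, these observations pin down the coefficients.

x^3 - 3*y^3 + 3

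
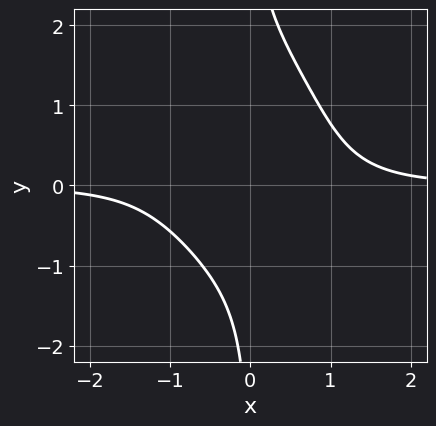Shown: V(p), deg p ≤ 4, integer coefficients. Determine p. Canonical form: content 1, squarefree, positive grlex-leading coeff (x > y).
The degree is 4 — the shape is more complex than any degree-3 curve.
From the axis intercepts and sections: it misses every integer gridline on the x-axis; the curve avoids every integer y-axis point in the box.
Matching integer coefficients to the picture gives p.

2*x^3*y + x^2*y^2 + x*y^3 - x*y^2 - 2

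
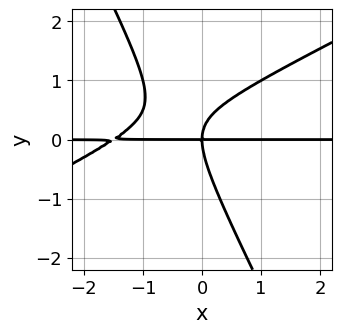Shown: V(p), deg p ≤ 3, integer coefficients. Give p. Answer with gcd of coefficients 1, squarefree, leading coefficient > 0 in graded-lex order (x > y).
First, the degree is 3 — a generic line meets the curve in up to 3 points.
Then, observable constraints: it meets the y-axis at y = 0 (among the integer gridlines); the visible x-axis segment lies entirely on the curve.
Finally, putting this together gives p.

2*x^2*y - 3*x*y^2 - 2*y^3 + 3*x*y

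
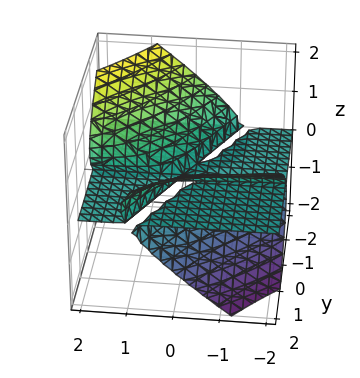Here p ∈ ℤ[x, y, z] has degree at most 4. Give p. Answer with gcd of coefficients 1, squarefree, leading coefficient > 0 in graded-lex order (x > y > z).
2*x*y*z - 2*x*z^2 - y^2*z + 3*z^3

First, the degree is 3 — the shape is more complex than any degree-2 surface.
Then, against the integer gridlines: the visible y-axis segment lies entirely on the surface; it meets the z-axis at z = 0 (among the integer gridlines).
Finally, solving for integer coefficients yields p as stated.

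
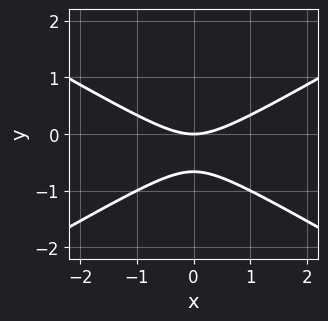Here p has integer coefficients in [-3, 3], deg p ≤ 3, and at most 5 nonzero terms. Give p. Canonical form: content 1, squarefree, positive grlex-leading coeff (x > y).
(a) Degree: the shape is more complex than any degree-1 curve, so deg p = 2.
(b) Symmetries: mirror symmetry x ↦ −x ⇒ only even powers of x.
(c) Against the integer gridlines: one x-axis crossing is at x = 0; one y-axis crossing is at y = 0.
(d) Assembling these constraints gives the stated polynomial.

x^2 - 3*y^2 - 2*y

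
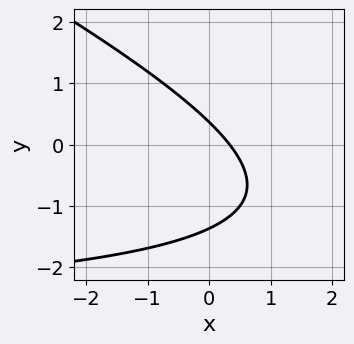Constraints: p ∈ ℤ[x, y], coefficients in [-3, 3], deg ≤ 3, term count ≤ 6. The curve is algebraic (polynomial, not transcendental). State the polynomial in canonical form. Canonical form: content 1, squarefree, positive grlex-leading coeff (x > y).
x*y + 2*y^2 + 3*x + 2*y - 1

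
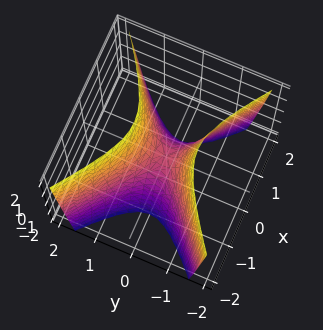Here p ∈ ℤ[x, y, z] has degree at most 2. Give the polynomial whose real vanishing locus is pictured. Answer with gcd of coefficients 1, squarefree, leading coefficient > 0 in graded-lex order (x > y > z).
2*x^2 - 3*y^2 + z

1. Degree: a saddle surface; a quadric, so deg p = 2.
2. Symmetries: the y ↦ −y reflection is a symmetry, so y appears only in even powers; the x ↦ −x reflection is a symmetry, so x appears only in even powers.
3. Against the integer gridlines: it meets the x-axis at x = 0 (among the integer gridlines); it crosses the z-axis at the gridline z = 0; it meets the y-axis at y = 0 (among the integer gridlines).
4. Together with the visible shape, these determine p as stated.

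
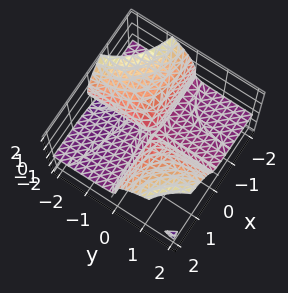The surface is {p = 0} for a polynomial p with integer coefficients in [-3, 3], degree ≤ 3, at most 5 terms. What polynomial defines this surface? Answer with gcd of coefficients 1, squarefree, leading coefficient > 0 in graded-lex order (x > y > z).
1. The degree is 3 — the shape is more complex than any degree-2 surface.
2. From the visible intercepts: it crosses the z-axis at the gridline z = 0; the visible x-axis segment lies entirely on the surface; every point of the y-axis in the box is on the surface.
3. Fitting integer coefficients to these (and the overall shape) gives p.

3*x*y*z - 2*z^3 + 2*x*y - y*z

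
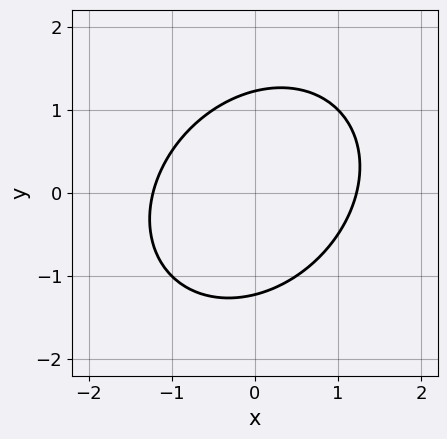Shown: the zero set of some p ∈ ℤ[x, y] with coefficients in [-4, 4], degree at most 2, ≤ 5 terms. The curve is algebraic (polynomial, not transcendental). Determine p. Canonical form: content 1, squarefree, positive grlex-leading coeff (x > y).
2*x^2 - x*y + 2*y^2 - 3

deg p = 2. A generic line meets the curve in up to 2 points.
Solving for integer coefficients yields p as stated.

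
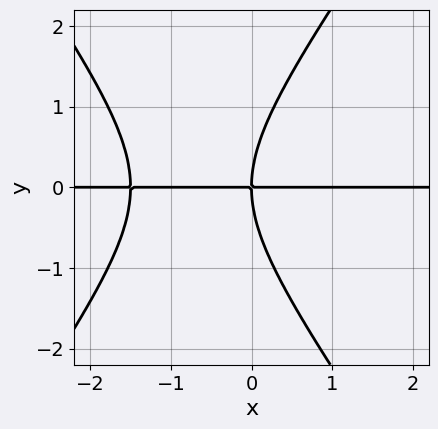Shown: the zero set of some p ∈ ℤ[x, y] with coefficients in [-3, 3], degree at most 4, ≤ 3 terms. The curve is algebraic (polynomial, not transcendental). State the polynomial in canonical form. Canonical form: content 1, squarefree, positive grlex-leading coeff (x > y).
2*x^2*y - y^3 + 3*x*y

(a) Degree: no degree-2 curve has this shape, so deg p = 3.
(b) Against the integer gridlines: every point of the x-axis in the box is on the curve; it crosses the y-axis at the gridline y = 0.
(c) Fitting integer coefficients to these (and the overall shape) gives p.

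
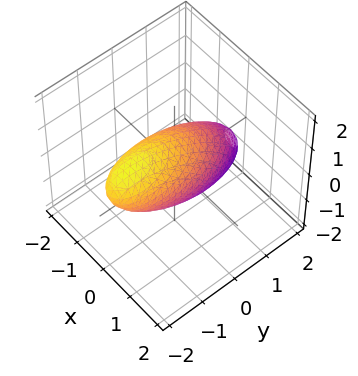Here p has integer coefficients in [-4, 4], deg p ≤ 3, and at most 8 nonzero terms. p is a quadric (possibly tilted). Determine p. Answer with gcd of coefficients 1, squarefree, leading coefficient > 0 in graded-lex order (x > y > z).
3*x^2 + x*y + y^2 + 2*y*z + 2*z^2 - 2

Degree: a generic line meets the surface in up to 2 points, so deg p = 2.
Against the integer gridlines: the z-axis gridline crossings are at z ∈ {-1, 1}.
The integer polynomial consistent with all of this is the stated p.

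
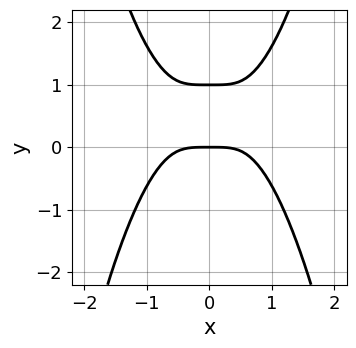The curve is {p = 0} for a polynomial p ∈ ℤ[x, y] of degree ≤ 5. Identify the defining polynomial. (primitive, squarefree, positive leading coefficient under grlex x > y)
Degree: a generic line meets the curve in up to 4 points, so deg p = 4.
Symmetries: the x ↦ −x reflection is a symmetry, so x appears only in even powers.
From the visible intercepts: among the integer gridlines, it crosses the y-axis at y ∈ {0, 1}; it crosses the x-axis at the gridline x = 0.
Assembling these constraints gives the stated polynomial.

x^4 - y^2 + y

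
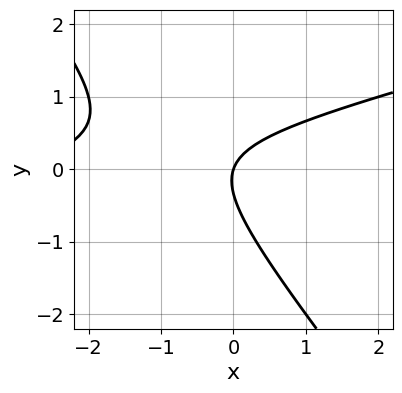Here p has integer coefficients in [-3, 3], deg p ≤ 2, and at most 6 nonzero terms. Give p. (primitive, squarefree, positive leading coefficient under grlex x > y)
(a) Degree: no degree-1 curve has this shape, so deg p = 2.
(b) Observable constraints: it crosses the y-axis at the gridline y = 0; it meets the x-axis at x = 0 (among the integer gridlines).
(c) Fitting integer coefficients to these (and the overall shape) gives p.

x^2 - 3*x*y - 3*y^2 + 3*x - y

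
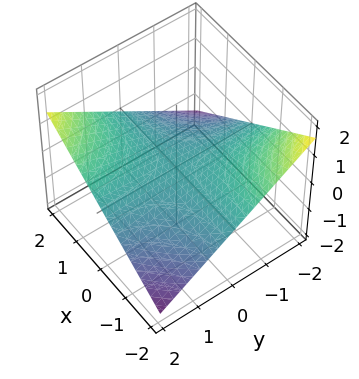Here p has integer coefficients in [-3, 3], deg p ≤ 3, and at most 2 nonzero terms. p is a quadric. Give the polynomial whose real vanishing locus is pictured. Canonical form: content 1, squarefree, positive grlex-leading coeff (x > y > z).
x*y - 3*z

1. Degree: a hyperbolic paraboloid; a quadric, so deg p = 2.
2. Reading off the gridlines: every point of the x-axis in the box is on the surface; it crosses the z-axis at the gridline z = 0.
3. Together with the visible shape, these determine p as stated. Check: (0, 2, 0) on the y-axis lies on the surface, and p(0, 2, 0) = 0. ✓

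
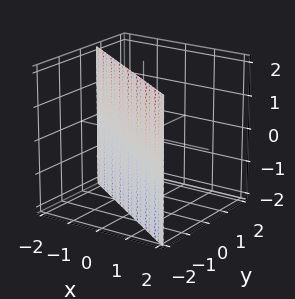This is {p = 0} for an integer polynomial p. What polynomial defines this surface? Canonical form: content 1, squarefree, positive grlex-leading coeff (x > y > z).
2*x + 3*y + 2

(a) deg p = 1. Every cross-section is a straight line — this is a plane.
(b) Observable constraints: one x-axis crossing is at x = -1; no z-intercept at any integer in the box.
(c) These observations pin down the coefficients.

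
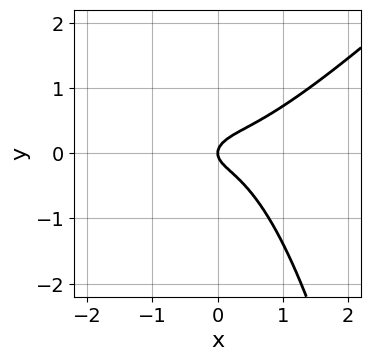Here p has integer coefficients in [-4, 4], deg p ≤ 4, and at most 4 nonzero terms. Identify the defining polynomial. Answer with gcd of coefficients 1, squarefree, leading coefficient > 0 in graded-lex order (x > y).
2*x^3 - 2*x^2*y - 3*y^2 + x

First, the degree is 3 — the shape is more complex than any degree-2 curve.
Next, checking where it meets the axes: it meets the x-axis at x = 0 (among the integer gridlines); one y-axis crossing is at y = 0.
Finally, together with the visible shape, these determine p as stated.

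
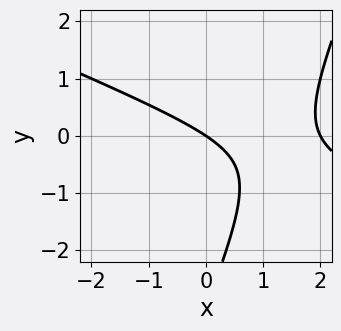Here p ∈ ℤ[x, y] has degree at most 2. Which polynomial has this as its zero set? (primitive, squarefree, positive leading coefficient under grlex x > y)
x^2 + 2*x*y - y^2 - 2*x - 3*y

First, deg p = 2.
Next, from the axis intercepts and sections: the x-axis gridline crossings are at x ∈ {0, 2}; it crosses the y-axis at the gridline y = 0.
Finally, fitting integer coefficients to these (and the overall shape) gives p.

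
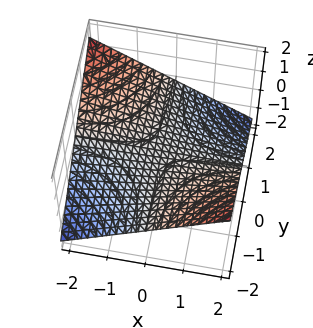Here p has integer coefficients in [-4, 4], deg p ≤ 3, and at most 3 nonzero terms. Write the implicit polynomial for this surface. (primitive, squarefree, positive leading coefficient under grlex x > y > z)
x*y + 3*z

The degree is 2 — a saddle surface; a quadric.
Observable constraints: it meets the z-axis at z = 0 (among the integer gridlines); the visible y-axis segment lies entirely on the surface.
Solving for integer coefficients yields p as stated. Check: (2, 0, 0) on the x-axis lies on the surface, and p(2, 0, 0) = 0. ✓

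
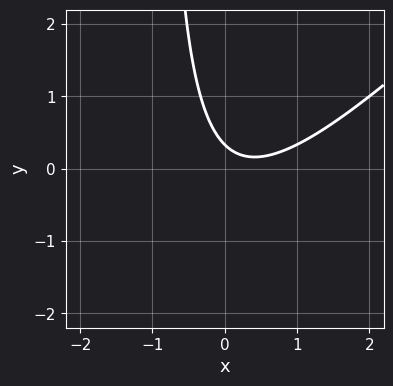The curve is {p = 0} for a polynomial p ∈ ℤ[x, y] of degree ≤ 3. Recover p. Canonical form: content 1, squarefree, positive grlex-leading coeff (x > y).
(a) Degree: the shape is more complex than any degree-1 curve, so deg p = 2.
(b) From the axis intercepts and sections: the curve avoids every integer x-axis point in the box.
(c) Assembling these constraints gives the stated polynomial.

3*x^2 - 3*x*y - 2*x - 3*y + 1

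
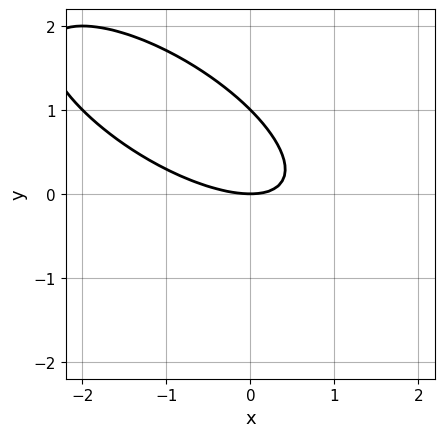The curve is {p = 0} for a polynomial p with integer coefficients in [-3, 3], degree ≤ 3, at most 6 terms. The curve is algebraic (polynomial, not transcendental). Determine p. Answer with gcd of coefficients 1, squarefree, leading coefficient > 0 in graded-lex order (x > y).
x^2 + 2*x*y + 2*y^2 - 2*y

The degree is 2 — no degree-1 curve has this shape.
From the axis intercepts and sections: it crosses the x-axis at the gridline x = 0; the y-axis gridline crossings are at y ∈ {0, 1}.
Together with the visible shape, these determine p as stated.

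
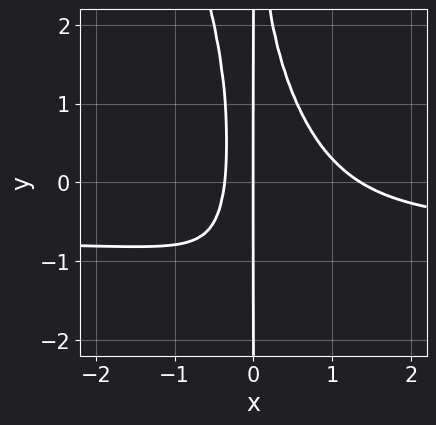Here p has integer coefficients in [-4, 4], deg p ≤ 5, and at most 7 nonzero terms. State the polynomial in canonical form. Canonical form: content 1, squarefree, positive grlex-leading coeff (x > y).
3*x^3*y + x^2*y^2 + 2*x^3 - 2*x^2 - x

(a) Degree: a generic line meets the curve in up to 4 points, so deg p = 4.
(b) From the visible intercepts: every point of the y-axis in the box is on the curve; it crosses the x-axis at the gridline x = 0.
(c) These observations pin down the coefficients.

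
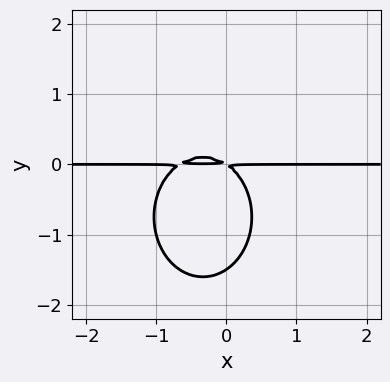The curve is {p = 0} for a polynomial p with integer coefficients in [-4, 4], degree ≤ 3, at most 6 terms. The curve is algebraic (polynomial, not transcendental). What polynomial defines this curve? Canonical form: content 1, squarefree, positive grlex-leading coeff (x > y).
3*x^2*y + 2*y^3 + 2*x*y + 3*y^2

(a) deg p = 3.
(b) From the axis intercepts and sections: every point of the x-axis in the box is on the curve.
(c) Putting this together gives p.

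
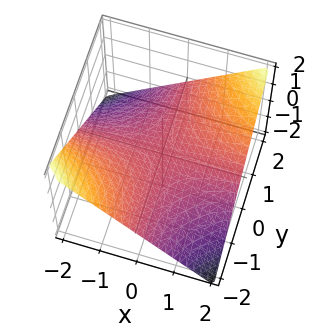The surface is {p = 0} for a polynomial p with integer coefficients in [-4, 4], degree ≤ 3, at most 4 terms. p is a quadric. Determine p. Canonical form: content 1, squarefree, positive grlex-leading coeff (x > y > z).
First, deg p = 2. A hyperbolic paraboloid; a quadric.
Then, against the integer gridlines: it crosses the z-axis at the gridline z = 0; the visible x-axis segment lies entirely on the surface.
Finally, the integer polynomial consistent with all of this is the stated p. Check: (0, -1, 0) on the y-axis lies on the surface, and p(0, -1, 0) = 0. ✓

x*y - 2*z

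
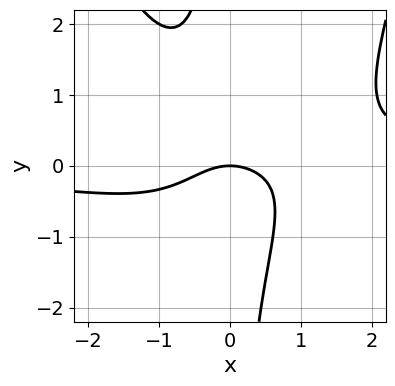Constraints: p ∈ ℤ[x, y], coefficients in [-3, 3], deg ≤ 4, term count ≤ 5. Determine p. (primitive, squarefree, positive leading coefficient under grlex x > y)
2*x^3*y - 3*x*y^2 - 2*x^2 - 3*y

1. Degree: a generic line meets the curve in up to 4 points, so deg p = 4.
2. Checking where it meets the axes: it crosses the y-axis at the gridline y = 0; it crosses the x-axis at the gridline x = 0.
3. Together with the visible shape, these determine p as stated.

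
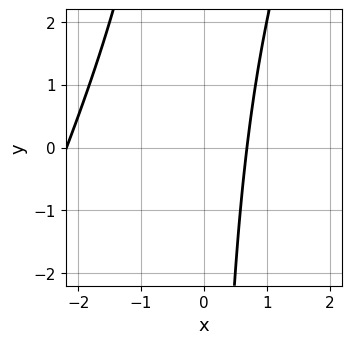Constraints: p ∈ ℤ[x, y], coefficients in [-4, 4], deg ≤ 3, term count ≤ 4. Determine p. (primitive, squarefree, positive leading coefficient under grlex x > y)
2*x^2 - x*y + 3*x - 3

1. Degree: the shape is more complex than any degree-1 curve, so deg p = 2.
2. Checking where it meets the axes: the curve avoids every integer y-axis point in the box.
3. Fitting integer coefficients to these (and the overall shape) gives p.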